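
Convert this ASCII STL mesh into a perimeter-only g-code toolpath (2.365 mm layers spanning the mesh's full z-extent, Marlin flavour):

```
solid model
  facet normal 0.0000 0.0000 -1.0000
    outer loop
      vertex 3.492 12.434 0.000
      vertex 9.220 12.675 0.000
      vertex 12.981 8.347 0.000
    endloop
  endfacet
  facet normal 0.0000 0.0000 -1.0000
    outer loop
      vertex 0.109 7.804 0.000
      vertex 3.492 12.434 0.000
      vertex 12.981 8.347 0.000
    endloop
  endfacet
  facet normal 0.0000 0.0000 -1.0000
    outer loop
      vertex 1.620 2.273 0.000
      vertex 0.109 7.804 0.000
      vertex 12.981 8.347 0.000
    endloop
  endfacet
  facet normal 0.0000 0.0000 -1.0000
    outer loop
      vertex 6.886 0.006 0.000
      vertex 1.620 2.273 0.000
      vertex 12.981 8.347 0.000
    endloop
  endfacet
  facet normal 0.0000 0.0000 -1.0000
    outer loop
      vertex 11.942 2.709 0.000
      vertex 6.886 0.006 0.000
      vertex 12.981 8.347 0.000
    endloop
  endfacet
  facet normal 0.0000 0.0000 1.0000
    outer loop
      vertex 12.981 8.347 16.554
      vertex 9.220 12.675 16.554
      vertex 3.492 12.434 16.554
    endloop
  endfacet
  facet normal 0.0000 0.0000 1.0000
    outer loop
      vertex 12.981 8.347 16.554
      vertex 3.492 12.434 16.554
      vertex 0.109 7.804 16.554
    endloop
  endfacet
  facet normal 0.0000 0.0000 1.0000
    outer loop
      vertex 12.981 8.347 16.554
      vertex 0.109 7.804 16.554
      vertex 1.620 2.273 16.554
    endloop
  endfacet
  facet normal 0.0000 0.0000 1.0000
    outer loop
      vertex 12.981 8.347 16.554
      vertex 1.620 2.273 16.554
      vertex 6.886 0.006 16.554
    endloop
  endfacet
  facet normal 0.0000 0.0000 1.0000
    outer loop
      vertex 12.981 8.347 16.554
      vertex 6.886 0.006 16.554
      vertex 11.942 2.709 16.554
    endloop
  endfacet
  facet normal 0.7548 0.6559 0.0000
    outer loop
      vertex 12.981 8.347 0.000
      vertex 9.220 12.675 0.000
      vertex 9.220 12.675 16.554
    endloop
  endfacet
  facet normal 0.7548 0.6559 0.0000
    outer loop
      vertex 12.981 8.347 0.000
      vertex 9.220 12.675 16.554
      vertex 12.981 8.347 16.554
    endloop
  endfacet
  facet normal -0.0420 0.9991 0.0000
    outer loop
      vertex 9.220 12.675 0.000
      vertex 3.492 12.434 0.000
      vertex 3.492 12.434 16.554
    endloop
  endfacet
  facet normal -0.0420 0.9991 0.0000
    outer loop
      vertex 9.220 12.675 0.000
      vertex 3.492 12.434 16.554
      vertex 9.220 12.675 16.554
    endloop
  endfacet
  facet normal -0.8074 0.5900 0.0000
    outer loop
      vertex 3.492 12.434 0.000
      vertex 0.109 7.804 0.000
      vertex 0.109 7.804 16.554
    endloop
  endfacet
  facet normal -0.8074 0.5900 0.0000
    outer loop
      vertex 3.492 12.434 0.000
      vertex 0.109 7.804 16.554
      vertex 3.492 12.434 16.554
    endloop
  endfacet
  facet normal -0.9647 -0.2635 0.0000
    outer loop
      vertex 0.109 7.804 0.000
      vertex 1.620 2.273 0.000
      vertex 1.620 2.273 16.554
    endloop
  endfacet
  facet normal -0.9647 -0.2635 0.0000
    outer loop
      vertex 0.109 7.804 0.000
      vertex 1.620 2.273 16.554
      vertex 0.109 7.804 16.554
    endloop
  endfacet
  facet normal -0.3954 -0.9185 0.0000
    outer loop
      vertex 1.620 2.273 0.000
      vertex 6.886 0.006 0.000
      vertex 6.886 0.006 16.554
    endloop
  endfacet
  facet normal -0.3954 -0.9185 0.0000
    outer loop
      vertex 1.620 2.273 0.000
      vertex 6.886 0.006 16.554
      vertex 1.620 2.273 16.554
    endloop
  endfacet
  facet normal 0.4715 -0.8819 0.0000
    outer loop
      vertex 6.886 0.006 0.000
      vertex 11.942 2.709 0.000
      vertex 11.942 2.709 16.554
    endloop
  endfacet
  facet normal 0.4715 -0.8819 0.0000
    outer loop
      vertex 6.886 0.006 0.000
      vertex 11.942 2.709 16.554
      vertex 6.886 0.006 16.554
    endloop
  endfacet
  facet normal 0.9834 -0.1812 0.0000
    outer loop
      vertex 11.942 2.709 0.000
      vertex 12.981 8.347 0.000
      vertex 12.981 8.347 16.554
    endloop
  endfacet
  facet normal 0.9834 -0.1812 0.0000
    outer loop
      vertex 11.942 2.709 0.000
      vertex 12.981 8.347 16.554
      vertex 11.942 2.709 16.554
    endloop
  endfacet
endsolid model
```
; perimeter-only toolpath
G21 ; units = mm
G90 ; absolute positioning
G28 ; home
; layer 1
G0 Z2.365
G0 X12.981 Y8.347
G1 X9.220 Y12.675
G1 X3.492 Y12.434
G1 X0.109 Y7.804
G1 X1.620 Y2.273
G1 X6.886 Y0.006
G1 X11.942 Y2.709
G1 X12.981 Y8.347
; layer 2
G0 Z4.730
G0 X12.981 Y8.347
G1 X9.220 Y12.675
G1 X3.492 Y12.434
G1 X0.109 Y7.804
G1 X1.620 Y2.273
G1 X6.886 Y0.006
G1 X11.942 Y2.709
G1 X12.981 Y8.347
; layer 3
G0 Z7.095
G0 X12.981 Y8.347
G1 X9.220 Y12.675
G1 X3.492 Y12.434
G1 X0.109 Y7.804
G1 X1.620 Y2.273
G1 X6.886 Y0.006
G1 X11.942 Y2.709
G1 X12.981 Y8.347
; layer 4
G0 Z9.459
G0 X12.981 Y8.347
G1 X9.220 Y12.675
G1 X3.492 Y12.434
G1 X0.109 Y7.804
G1 X1.620 Y2.273
G1 X6.886 Y0.006
G1 X11.942 Y2.709
G1 X12.981 Y8.347
; layer 5
G0 Z11.824
G0 X12.981 Y8.347
G1 X9.220 Y12.675
G1 X3.492 Y12.434
G1 X0.109 Y7.804
G1 X1.620 Y2.273
G1 X6.886 Y0.006
G1 X11.942 Y2.709
G1 X12.981 Y8.347
; layer 6
G0 Z14.189
G0 X12.981 Y8.347
G1 X9.220 Y12.675
G1 X3.492 Y12.434
G1 X0.109 Y7.804
G1 X1.620 Y2.273
G1 X6.886 Y0.006
G1 X11.942 Y2.709
G1 X12.981 Y8.347
; layer 7
G0 Z16.554
G0 X12.981 Y8.347
G1 X9.220 Y12.675
G1 X3.492 Y12.434
G1 X0.109 Y7.804
G1 X1.620 Y2.273
G1 X6.886 Y0.006
G1 X11.942 Y2.709
G1 X12.981 Y8.347
M2 ; end

The solid is a regular 7-sided prism (a cylinder approximated with 7 flat sides), circumscribed radius ≈ 6.61 mm, height ≈ 16.6 mm. Slicing at Δz = 2.365 mm — 7 equal slices spanning the solid's height, so layer i sits at z = i·h/7 — gives 7 non-empty perimeters. Each is a 7-segment closed polygon; G0 lifts to the layer z and rapids to the start vertex, then G1 traces the edges.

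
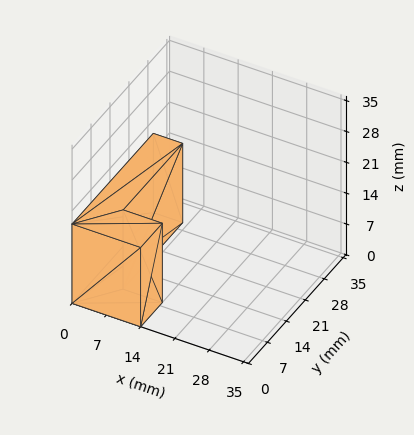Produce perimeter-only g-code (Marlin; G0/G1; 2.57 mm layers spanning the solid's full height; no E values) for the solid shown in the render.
Reading the render: the shape is an L-shaped prism: outer 14 × 30 mm, arm thicknesses ≈ 8 mm (horizontal) and 6 mm (vertical), extruded 18 mm in z (dimensions read to the nearest mm from the axis ticks). For the g-code, the solid's height is divided into equal slices at the stated Δz and each level perimeter traced with G1 moves after a G0 lift.

; perimeter-only toolpath
G21 ; units = mm
G90 ; absolute positioning
G28 ; home
; layer 1
G0 Z2.57
G0 X0.00 Y0.00
G1 X14.00 Y0.00
G1 X14.00 Y8.00
G1 X6.00 Y8.00
G1 X6.00 Y30.00
G1 X0.00 Y30.00
G1 X0.00 Y0.00
; layer 2
G0 Z5.14
G0 X0.00 Y0.00
G1 X14.00 Y0.00
G1 X14.00 Y8.00
G1 X6.00 Y8.00
G1 X6.00 Y30.00
G1 X0.00 Y30.00
G1 X0.00 Y0.00
; layer 3
G0 Z7.71
G0 X0.00 Y0.00
G1 X14.00 Y0.00
G1 X14.00 Y8.00
G1 X6.00 Y8.00
G1 X6.00 Y30.00
G1 X0.00 Y30.00
G1 X0.00 Y0.00
; layer 4
G0 Z10.29
G0 X0.00 Y0.00
G1 X14.00 Y0.00
G1 X14.00 Y8.00
G1 X6.00 Y8.00
G1 X6.00 Y30.00
G1 X0.00 Y30.00
G1 X0.00 Y0.00
; layer 5
G0 Z12.86
G0 X0.00 Y0.00
G1 X14.00 Y0.00
G1 X14.00 Y8.00
G1 X6.00 Y8.00
G1 X6.00 Y30.00
G1 X0.00 Y30.00
G1 X0.00 Y0.00
; layer 6
G0 Z15.43
G0 X0.00 Y0.00
G1 X14.00 Y0.00
G1 X14.00 Y8.00
G1 X6.00 Y8.00
G1 X6.00 Y30.00
G1 X0.00 Y30.00
G1 X0.00 Y0.00
; layer 7
G0 Z18.00
G0 X0.00 Y0.00
G1 X14.00 Y0.00
G1 X14.00 Y8.00
G1 X6.00 Y8.00
G1 X6.00 Y30.00
G1 X0.00 Y30.00
G1 X0.00 Y0.00
M2 ; end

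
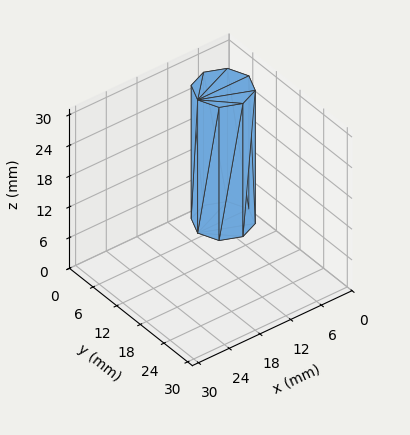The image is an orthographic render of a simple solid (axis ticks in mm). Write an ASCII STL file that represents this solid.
Reading the render: the shape is a regular 8-sided prism (a cylinder approximated with 8 flat sides), circumscribed radius ≈ 5 mm, height ≈ 26 mm (dimensions read to the nearest mm from the axis ticks). For the STL, each face is triangulated and given an outward normal.

solid part
  facet normal 0.0000 0.0000 -1.0000
    outer loop
      vertex 5.000 10.000 0.000
      vertex 8.536 8.536 0.000
      vertex 10.000 5.000 0.000
    endloop
  endfacet
  facet normal 0.0000 0.0000 -1.0000
    outer loop
      vertex 1.464 8.536 0.000
      vertex 5.000 10.000 0.000
      vertex 10.000 5.000 0.000
    endloop
  endfacet
  facet normal 0.0000 0.0000 -1.0000
    outer loop
      vertex 0.000 5.000 0.000
      vertex 1.464 8.536 0.000
      vertex 10.000 5.000 0.000
    endloop
  endfacet
  facet normal 0.0000 0.0000 -1.0000
    outer loop
      vertex 1.464 1.464 0.000
      vertex 0.000 5.000 0.000
      vertex 10.000 5.000 0.000
    endloop
  endfacet
  facet normal 0.0000 0.0000 -1.0000
    outer loop
      vertex 5.000 0.000 0.000
      vertex 1.464 1.464 0.000
      vertex 10.000 5.000 0.000
    endloop
  endfacet
  facet normal 0.0000 0.0000 -1.0000
    outer loop
      vertex 8.536 1.464 0.000
      vertex 5.000 0.000 0.000
      vertex 10.000 5.000 0.000
    endloop
  endfacet
  facet normal 0.0000 0.0000 1.0000
    outer loop
      vertex 10.000 5.000 26.000
      vertex 8.536 8.536 26.000
      vertex 5.000 10.000 26.000
    endloop
  endfacet
  facet normal 0.0000 0.0000 1.0000
    outer loop
      vertex 10.000 5.000 26.000
      vertex 5.000 10.000 26.000
      vertex 1.464 8.536 26.000
    endloop
  endfacet
  facet normal 0.0000 0.0000 1.0000
    outer loop
      vertex 10.000 5.000 26.000
      vertex 1.464 8.536 26.000
      vertex 0.000 5.000 26.000
    endloop
  endfacet
  facet normal 0.0000 0.0000 1.0000
    outer loop
      vertex 10.000 5.000 26.000
      vertex 0.000 5.000 26.000
      vertex 1.464 1.464 26.000
    endloop
  endfacet
  facet normal 0.0000 0.0000 1.0000
    outer loop
      vertex 10.000 5.000 26.000
      vertex 1.464 1.464 26.000
      vertex 5.000 0.000 26.000
    endloop
  endfacet
  facet normal 0.0000 0.0000 1.0000
    outer loop
      vertex 10.000 5.000 26.000
      vertex 5.000 0.000 26.000
      vertex 8.536 1.464 26.000
    endloop
  endfacet
  facet normal 0.9239 0.3825 0.0000
    outer loop
      vertex 10.000 5.000 0.000
      vertex 8.536 8.536 0.000
      vertex 8.536 8.536 26.000
    endloop
  endfacet
  facet normal 0.9239 0.3825 0.0000
    outer loop
      vertex 10.000 5.000 0.000
      vertex 8.536 8.536 26.000
      vertex 10.000 5.000 26.000
    endloop
  endfacet
  facet normal 0.3825 0.9239 0.0000
    outer loop
      vertex 8.536 8.536 0.000
      vertex 5.000 10.000 0.000
      vertex 5.000 10.000 26.000
    endloop
  endfacet
  facet normal 0.3825 0.9239 0.0000
    outer loop
      vertex 8.536 8.536 0.000
      vertex 5.000 10.000 26.000
      vertex 8.536 8.536 26.000
    endloop
  endfacet
  facet normal -0.3825 0.9239 0.0000
    outer loop
      vertex 5.000 10.000 0.000
      vertex 1.464 8.536 0.000
      vertex 1.464 8.536 26.000
    endloop
  endfacet
  facet normal -0.3825 0.9239 0.0000
    outer loop
      vertex 5.000 10.000 0.000
      vertex 1.464 8.536 26.000
      vertex 5.000 10.000 26.000
    endloop
  endfacet
  facet normal -0.9239 0.3825 0.0000
    outer loop
      vertex 1.464 8.536 0.000
      vertex 0.000 5.000 0.000
      vertex 0.000 5.000 26.000
    endloop
  endfacet
  facet normal -0.9239 0.3825 0.0000
    outer loop
      vertex 1.464 8.536 0.000
      vertex 0.000 5.000 26.000
      vertex 1.464 8.536 26.000
    endloop
  endfacet
  facet normal -0.9239 -0.3825 0.0000
    outer loop
      vertex 0.000 5.000 0.000
      vertex 1.464 1.464 0.000
      vertex 1.464 1.464 26.000
    endloop
  endfacet
  facet normal -0.9239 -0.3825 0.0000
    outer loop
      vertex 0.000 5.000 0.000
      vertex 1.464 1.464 26.000
      vertex 0.000 5.000 26.000
    endloop
  endfacet
  facet normal -0.3825 -0.9239 0.0000
    outer loop
      vertex 1.464 1.464 0.000
      vertex 5.000 0.000 0.000
      vertex 5.000 0.000 26.000
    endloop
  endfacet
  facet normal -0.3825 -0.9239 0.0000
    outer loop
      vertex 1.464 1.464 0.000
      vertex 5.000 0.000 26.000
      vertex 1.464 1.464 26.000
    endloop
  endfacet
  facet normal 0.3825 -0.9239 0.0000
    outer loop
      vertex 5.000 0.000 0.000
      vertex 8.536 1.464 0.000
      vertex 8.536 1.464 26.000
    endloop
  endfacet
  facet normal 0.3825 -0.9239 0.0000
    outer loop
      vertex 5.000 0.000 0.000
      vertex 8.536 1.464 26.000
      vertex 5.000 0.000 26.000
    endloop
  endfacet
  facet normal 0.9239 -0.3825 0.0000
    outer loop
      vertex 8.536 1.464 0.000
      vertex 10.000 5.000 0.000
      vertex 10.000 5.000 26.000
    endloop
  endfacet
  facet normal 0.9239 -0.3825 0.0000
    outer loop
      vertex 8.536 1.464 0.000
      vertex 10.000 5.000 26.000
      vertex 8.536 1.464 26.000
    endloop
  endfacet
endsolid part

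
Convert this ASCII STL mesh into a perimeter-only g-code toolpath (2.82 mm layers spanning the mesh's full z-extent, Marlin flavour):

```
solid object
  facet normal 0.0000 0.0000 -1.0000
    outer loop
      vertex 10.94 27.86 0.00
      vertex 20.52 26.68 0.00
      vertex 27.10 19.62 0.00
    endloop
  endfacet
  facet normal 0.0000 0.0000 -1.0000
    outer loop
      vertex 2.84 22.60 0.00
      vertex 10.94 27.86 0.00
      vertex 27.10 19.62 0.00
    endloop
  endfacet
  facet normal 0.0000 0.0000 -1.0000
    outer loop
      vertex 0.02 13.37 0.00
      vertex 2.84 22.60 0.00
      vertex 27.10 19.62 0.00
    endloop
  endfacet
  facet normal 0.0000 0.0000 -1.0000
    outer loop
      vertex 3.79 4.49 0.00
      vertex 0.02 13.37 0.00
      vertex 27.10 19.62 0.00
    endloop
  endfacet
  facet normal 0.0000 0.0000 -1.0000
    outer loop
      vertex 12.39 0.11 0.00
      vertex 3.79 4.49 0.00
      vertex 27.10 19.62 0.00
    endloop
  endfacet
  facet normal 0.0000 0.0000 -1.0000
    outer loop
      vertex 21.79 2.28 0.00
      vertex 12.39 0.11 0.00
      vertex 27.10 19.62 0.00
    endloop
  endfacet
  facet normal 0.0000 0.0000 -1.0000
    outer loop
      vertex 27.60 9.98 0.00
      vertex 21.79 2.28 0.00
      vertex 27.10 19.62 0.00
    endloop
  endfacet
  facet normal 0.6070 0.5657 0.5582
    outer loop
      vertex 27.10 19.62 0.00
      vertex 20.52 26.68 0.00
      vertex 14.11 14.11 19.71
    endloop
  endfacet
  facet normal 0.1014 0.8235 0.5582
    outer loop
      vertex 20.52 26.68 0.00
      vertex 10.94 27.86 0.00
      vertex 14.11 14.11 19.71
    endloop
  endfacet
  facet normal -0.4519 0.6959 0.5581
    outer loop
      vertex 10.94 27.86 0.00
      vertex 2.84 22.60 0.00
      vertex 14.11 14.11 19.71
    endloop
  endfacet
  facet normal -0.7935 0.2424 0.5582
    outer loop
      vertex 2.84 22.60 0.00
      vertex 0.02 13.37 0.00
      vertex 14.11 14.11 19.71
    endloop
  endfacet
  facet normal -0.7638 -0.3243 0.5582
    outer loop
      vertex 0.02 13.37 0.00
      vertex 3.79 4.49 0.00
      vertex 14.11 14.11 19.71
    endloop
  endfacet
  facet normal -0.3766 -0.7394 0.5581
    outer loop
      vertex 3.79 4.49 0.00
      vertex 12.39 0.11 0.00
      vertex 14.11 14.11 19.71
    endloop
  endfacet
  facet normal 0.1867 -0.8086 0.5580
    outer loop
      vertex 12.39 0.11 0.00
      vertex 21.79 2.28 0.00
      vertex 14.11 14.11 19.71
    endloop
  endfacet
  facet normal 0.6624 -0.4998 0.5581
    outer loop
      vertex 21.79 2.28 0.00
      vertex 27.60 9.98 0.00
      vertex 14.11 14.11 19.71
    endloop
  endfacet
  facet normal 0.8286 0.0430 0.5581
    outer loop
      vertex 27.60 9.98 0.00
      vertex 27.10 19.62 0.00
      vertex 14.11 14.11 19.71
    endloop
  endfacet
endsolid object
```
; perimeter-only toolpath
G21 ; units = mm
G90 ; absolute positioning
G28 ; home
; layer 1
G0 Z2.82
G0 X25.24 Y18.83
G1 X19.60 Y24.88
G1 X11.39 Y25.90
G1 X4.45 Y21.39
G1 X2.03 Y13.48
G1 X5.26 Y5.86
G1 X12.64 Y2.11
G1 X20.69 Y3.97
G1 X25.67 Y10.57
G1 X25.24 Y18.83
; layer 2
G0 Z5.63
G0 X23.39 Y18.05
G1 X18.69 Y23.09
G1 X11.85 Y23.93
G1 X6.06 Y20.17
G1 X4.05 Y13.58
G1 X6.74 Y7.24
G1 X12.88 Y4.11
G1 X19.60 Y5.66
G1 X23.75 Y11.16
G1 X23.39 Y18.05
; layer 3
G0 Z8.45
G0 X21.53 Y17.26
G1 X17.77 Y21.29
G1 X12.30 Y21.97
G1 X7.67 Y18.96
G1 X6.06 Y13.69
G1 X8.21 Y8.61
G1 X13.13 Y6.11
G1 X18.50 Y7.35
G1 X21.82 Y11.75
G1 X21.53 Y17.26
; layer 4
G0 Z11.26
G0 X19.68 Y16.47
G1 X16.86 Y19.50
G1 X12.75 Y20.00
G1 X9.28 Y17.75
G1 X8.07 Y13.79
G1 X9.69 Y9.99
G1 X13.37 Y8.11
G1 X17.40 Y9.04
G1 X19.89 Y12.34
G1 X19.68 Y16.47
; layer 5
G0 Z14.08
G0 X17.82 Y15.68
G1 X15.94 Y17.70
G1 X13.20 Y18.04
G1 X10.89 Y16.54
G1 X10.08 Y13.90
G1 X11.16 Y11.36
G1 X13.62 Y10.11
G1 X16.30 Y10.73
G1 X17.96 Y12.93
G1 X17.82 Y15.68
; layer 6
G0 Z16.89
G0 X15.97 Y14.90
G1 X15.03 Y15.91
G1 X13.66 Y16.07
G1 X12.50 Y15.32
G1 X12.10 Y14.00
G1 X12.64 Y12.74
G1 X13.86 Y12.11
G1 X15.21 Y12.42
G1 X16.04 Y13.52
G1 X15.97 Y14.90
M2 ; end

The solid is a regular 9-sided pyramid, base circumscribed radius ≈ 14.1 mm, apex at z ≈ 19.7 mm. Slicing at Δz = 2.82 mm — 7 equal slices spanning the solid's height, so layer i sits at z = i·h/7 — gives 6 non-empty perimeters. Each is a 9-segment closed polygon; G0 lifts to the layer z and rapids to the start vertex, then G1 traces the edges. The cross-section shrinks linearly with z (the slice at the apex is degenerate and omitted).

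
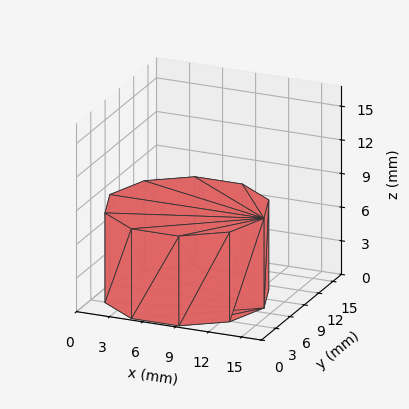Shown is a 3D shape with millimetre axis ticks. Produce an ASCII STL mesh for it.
Reading the render: the shape is a regular 10-sided prism (a cylinder approximated with 10 flat sides), circumscribed radius ≈ 7 mm, height ≈ 8 mm (dimensions read to the nearest mm from the axis ticks). For the STL, each face is triangulated and given an outward normal.

solid part
  facet normal 0.0000 0.0000 -1.0000
    outer loop
      vertex 9.16 13.66 0.00
      vertex 12.66 11.11 0.00
      vertex 14.00 7.00 0.00
    endloop
  endfacet
  facet normal 0.0000 0.0000 -1.0000
    outer loop
      vertex 4.84 13.66 0.00
      vertex 9.16 13.66 0.00
      vertex 14.00 7.00 0.00
    endloop
  endfacet
  facet normal 0.0000 0.0000 -1.0000
    outer loop
      vertex 1.34 11.11 0.00
      vertex 4.84 13.66 0.00
      vertex 14.00 7.00 0.00
    endloop
  endfacet
  facet normal 0.0000 0.0000 -1.0000
    outer loop
      vertex 0.00 7.00 0.00
      vertex 1.34 11.11 0.00
      vertex 14.00 7.00 0.00
    endloop
  endfacet
  facet normal 0.0000 0.0000 -1.0000
    outer loop
      vertex 1.34 2.89 0.00
      vertex 0.00 7.00 0.00
      vertex 14.00 7.00 0.00
    endloop
  endfacet
  facet normal 0.0000 0.0000 -1.0000
    outer loop
      vertex 4.84 0.34 0.00
      vertex 1.34 2.89 0.00
      vertex 14.00 7.00 0.00
    endloop
  endfacet
  facet normal 0.0000 0.0000 -1.0000
    outer loop
      vertex 9.16 0.34 0.00
      vertex 4.84 0.34 0.00
      vertex 14.00 7.00 0.00
    endloop
  endfacet
  facet normal 0.0000 0.0000 -1.0000
    outer loop
      vertex 12.66 2.89 0.00
      vertex 9.16 0.34 0.00
      vertex 14.00 7.00 0.00
    endloop
  endfacet
  facet normal 0.0000 0.0000 1.0000
    outer loop
      vertex 14.00 7.00 8.00
      vertex 12.66 11.11 8.00
      vertex 9.16 13.66 8.00
    endloop
  endfacet
  facet normal 0.0000 0.0000 1.0000
    outer loop
      vertex 14.00 7.00 8.00
      vertex 9.16 13.66 8.00
      vertex 4.84 13.66 8.00
    endloop
  endfacet
  facet normal 0.0000 0.0000 1.0000
    outer loop
      vertex 14.00 7.00 8.00
      vertex 4.84 13.66 8.00
      vertex 1.34 11.11 8.00
    endloop
  endfacet
  facet normal 0.0000 0.0000 1.0000
    outer loop
      vertex 14.00 7.00 8.00
      vertex 1.34 11.11 8.00
      vertex 0.00 7.00 8.00
    endloop
  endfacet
  facet normal 0.0000 0.0000 1.0000
    outer loop
      vertex 14.00 7.00 8.00
      vertex 0.00 7.00 8.00
      vertex 1.34 2.89 8.00
    endloop
  endfacet
  facet normal 0.0000 0.0000 1.0000
    outer loop
      vertex 14.00 7.00 8.00
      vertex 1.34 2.89 8.00
      vertex 4.84 0.34 8.00
    endloop
  endfacet
  facet normal 0.0000 0.0000 1.0000
    outer loop
      vertex 14.00 7.00 8.00
      vertex 4.84 0.34 8.00
      vertex 9.16 0.34 8.00
    endloop
  endfacet
  facet normal 0.0000 0.0000 1.0000
    outer loop
      vertex 14.00 7.00 8.00
      vertex 9.16 0.34 8.00
      vertex 12.66 2.89 8.00
    endloop
  endfacet
  facet normal 0.9507 0.3100 0.0000
    outer loop
      vertex 14.00 7.00 0.00
      vertex 12.66 11.11 0.00
      vertex 12.66 11.11 8.00
    endloop
  endfacet
  facet normal 0.9507 0.3100 0.0000
    outer loop
      vertex 14.00 7.00 0.00
      vertex 12.66 11.11 8.00
      vertex 14.00 7.00 8.00
    endloop
  endfacet
  facet normal 0.5889 0.8082 0.0000
    outer loop
      vertex 12.66 11.11 0.00
      vertex 9.16 13.66 0.00
      vertex 9.16 13.66 8.00
    endloop
  endfacet
  facet normal 0.5889 0.8082 0.0000
    outer loop
      vertex 12.66 11.11 0.00
      vertex 9.16 13.66 8.00
      vertex 12.66 11.11 8.00
    endloop
  endfacet
  facet normal 0.0000 1.0000 0.0000
    outer loop
      vertex 9.16 13.66 0.00
      vertex 4.84 13.66 0.00
      vertex 4.84 13.66 8.00
    endloop
  endfacet
  facet normal 0.0000 1.0000 0.0000
    outer loop
      vertex 9.16 13.66 0.00
      vertex 4.84 13.66 8.00
      vertex 9.16 13.66 8.00
    endloop
  endfacet
  facet normal -0.5889 0.8082 0.0000
    outer loop
      vertex 4.84 13.66 0.00
      vertex 1.34 11.11 0.00
      vertex 1.34 11.11 8.00
    endloop
  endfacet
  facet normal -0.5889 0.8082 0.0000
    outer loop
      vertex 4.84 13.66 0.00
      vertex 1.34 11.11 8.00
      vertex 4.84 13.66 8.00
    endloop
  endfacet
  facet normal -0.9507 0.3100 0.0000
    outer loop
      vertex 1.34 11.11 0.00
      vertex 0.00 7.00 0.00
      vertex 0.00 7.00 8.00
    endloop
  endfacet
  facet normal -0.9507 0.3100 0.0000
    outer loop
      vertex 1.34 11.11 0.00
      vertex 0.00 7.00 8.00
      vertex 1.34 11.11 8.00
    endloop
  endfacet
  facet normal -0.9507 -0.3100 0.0000
    outer loop
      vertex 0.00 7.00 0.00
      vertex 1.34 2.89 0.00
      vertex 1.34 2.89 8.00
    endloop
  endfacet
  facet normal -0.9507 -0.3100 0.0000
    outer loop
      vertex 0.00 7.00 0.00
      vertex 1.34 2.89 8.00
      vertex 0.00 7.00 8.00
    endloop
  endfacet
  facet normal -0.5889 -0.8082 0.0000
    outer loop
      vertex 1.34 2.89 0.00
      vertex 4.84 0.34 0.00
      vertex 4.84 0.34 8.00
    endloop
  endfacet
  facet normal -0.5889 -0.8082 0.0000
    outer loop
      vertex 1.34 2.89 0.00
      vertex 4.84 0.34 8.00
      vertex 1.34 2.89 8.00
    endloop
  endfacet
  facet normal 0.0000 -1.0000 0.0000
    outer loop
      vertex 4.84 0.34 0.00
      vertex 9.16 0.34 0.00
      vertex 9.16 0.34 8.00
    endloop
  endfacet
  facet normal 0.0000 -1.0000 0.0000
    outer loop
      vertex 4.84 0.34 0.00
      vertex 9.16 0.34 8.00
      vertex 4.84 0.34 8.00
    endloop
  endfacet
  facet normal 0.5889 -0.8082 0.0000
    outer loop
      vertex 9.16 0.34 0.00
      vertex 12.66 2.89 0.00
      vertex 12.66 2.89 8.00
    endloop
  endfacet
  facet normal 0.5889 -0.8082 0.0000
    outer loop
      vertex 9.16 0.34 0.00
      vertex 12.66 2.89 8.00
      vertex 9.16 0.34 8.00
    endloop
  endfacet
  facet normal 0.9507 -0.3100 0.0000
    outer loop
      vertex 12.66 2.89 0.00
      vertex 14.00 7.00 0.00
      vertex 14.00 7.00 8.00
    endloop
  endfacet
  facet normal 0.9507 -0.3100 0.0000
    outer loop
      vertex 12.66 2.89 0.00
      vertex 14.00 7.00 8.00
      vertex 12.66 2.89 8.00
    endloop
  endfacet
endsolid part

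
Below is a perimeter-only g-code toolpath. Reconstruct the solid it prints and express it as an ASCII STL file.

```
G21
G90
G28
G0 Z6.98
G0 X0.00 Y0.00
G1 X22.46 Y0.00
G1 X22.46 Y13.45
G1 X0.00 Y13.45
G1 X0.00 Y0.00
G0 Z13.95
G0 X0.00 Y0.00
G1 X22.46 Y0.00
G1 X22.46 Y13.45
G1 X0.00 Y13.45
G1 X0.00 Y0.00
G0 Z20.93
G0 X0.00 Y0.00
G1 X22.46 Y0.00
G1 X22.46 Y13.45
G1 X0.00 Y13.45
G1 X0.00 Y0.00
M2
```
solid part
  facet normal 0.0000 0.0000 -1.0000
    outer loop
      vertex 22.46 13.45 0.00
      vertex 22.46 0.00 0.00
      vertex 0.00 0.00 0.00
    endloop
  endfacet
  facet normal 0.0000 0.0000 -1.0000
    outer loop
      vertex 0.00 13.45 0.00
      vertex 22.46 13.45 0.00
      vertex 0.00 0.00 0.00
    endloop
  endfacet
  facet normal 0.0000 0.0000 1.0000
    outer loop
      vertex 0.00 0.00 20.93
      vertex 22.46 0.00 20.93
      vertex 22.46 13.45 20.93
    endloop
  endfacet
  facet normal 0.0000 0.0000 1.0000
    outer loop
      vertex 0.00 0.00 20.93
      vertex 22.46 13.45 20.93
      vertex 0.00 13.45 20.93
    endloop
  endfacet
  facet normal 0.0000 -1.0000 0.0000
    outer loop
      vertex 0.00 0.00 0.00
      vertex 22.46 0.00 0.00
      vertex 22.46 0.00 20.93
    endloop
  endfacet
  facet normal 0.0000 -1.0000 0.0000
    outer loop
      vertex 0.00 0.00 0.00
      vertex 22.46 0.00 20.93
      vertex 0.00 0.00 20.93
    endloop
  endfacet
  facet normal 0.0000 1.0000 0.0000
    outer loop
      vertex 22.46 13.45 20.93
      vertex 22.46 13.45 0.00
      vertex 0.00 13.45 0.00
    endloop
  endfacet
  facet normal 0.0000 1.0000 0.0000
    outer loop
      vertex 0.00 13.45 20.93
      vertex 22.46 13.45 20.93
      vertex 0.00 13.45 0.00
    endloop
  endfacet
  facet normal -1.0000 0.0000 0.0000
    outer loop
      vertex 0.00 13.45 20.93
      vertex 0.00 13.45 0.00
      vertex 0.00 0.00 0.00
    endloop
  endfacet
  facet normal -1.0000 0.0000 0.0000
    outer loop
      vertex 0.00 0.00 20.93
      vertex 0.00 13.45 20.93
      vertex 0.00 0.00 0.00
    endloop
  endfacet
  facet normal 1.0000 0.0000 0.0000
    outer loop
      vertex 22.46 0.00 0.00
      vertex 22.46 13.45 0.00
      vertex 22.46 13.45 20.93
    endloop
  endfacet
  facet normal 1.0000 0.0000 0.0000
    outer loop
      vertex 22.46 0.00 0.00
      vertex 22.46 13.45 20.93
      vertex 22.46 0.00 20.93
    endloop
  endfacet
endsolid part

The G0 Z moves step by Δz≈6.98 mm. Every layer's G1 loop is the same polygon, so the solid is a straight extrusion of it from z=0 to z≈20.9. Closing with flat bottom and top caps and triangulating gives 12 facets — a rectangular box, roughly 22.5 × 13.4 mm footprint and 20.9 mm tall.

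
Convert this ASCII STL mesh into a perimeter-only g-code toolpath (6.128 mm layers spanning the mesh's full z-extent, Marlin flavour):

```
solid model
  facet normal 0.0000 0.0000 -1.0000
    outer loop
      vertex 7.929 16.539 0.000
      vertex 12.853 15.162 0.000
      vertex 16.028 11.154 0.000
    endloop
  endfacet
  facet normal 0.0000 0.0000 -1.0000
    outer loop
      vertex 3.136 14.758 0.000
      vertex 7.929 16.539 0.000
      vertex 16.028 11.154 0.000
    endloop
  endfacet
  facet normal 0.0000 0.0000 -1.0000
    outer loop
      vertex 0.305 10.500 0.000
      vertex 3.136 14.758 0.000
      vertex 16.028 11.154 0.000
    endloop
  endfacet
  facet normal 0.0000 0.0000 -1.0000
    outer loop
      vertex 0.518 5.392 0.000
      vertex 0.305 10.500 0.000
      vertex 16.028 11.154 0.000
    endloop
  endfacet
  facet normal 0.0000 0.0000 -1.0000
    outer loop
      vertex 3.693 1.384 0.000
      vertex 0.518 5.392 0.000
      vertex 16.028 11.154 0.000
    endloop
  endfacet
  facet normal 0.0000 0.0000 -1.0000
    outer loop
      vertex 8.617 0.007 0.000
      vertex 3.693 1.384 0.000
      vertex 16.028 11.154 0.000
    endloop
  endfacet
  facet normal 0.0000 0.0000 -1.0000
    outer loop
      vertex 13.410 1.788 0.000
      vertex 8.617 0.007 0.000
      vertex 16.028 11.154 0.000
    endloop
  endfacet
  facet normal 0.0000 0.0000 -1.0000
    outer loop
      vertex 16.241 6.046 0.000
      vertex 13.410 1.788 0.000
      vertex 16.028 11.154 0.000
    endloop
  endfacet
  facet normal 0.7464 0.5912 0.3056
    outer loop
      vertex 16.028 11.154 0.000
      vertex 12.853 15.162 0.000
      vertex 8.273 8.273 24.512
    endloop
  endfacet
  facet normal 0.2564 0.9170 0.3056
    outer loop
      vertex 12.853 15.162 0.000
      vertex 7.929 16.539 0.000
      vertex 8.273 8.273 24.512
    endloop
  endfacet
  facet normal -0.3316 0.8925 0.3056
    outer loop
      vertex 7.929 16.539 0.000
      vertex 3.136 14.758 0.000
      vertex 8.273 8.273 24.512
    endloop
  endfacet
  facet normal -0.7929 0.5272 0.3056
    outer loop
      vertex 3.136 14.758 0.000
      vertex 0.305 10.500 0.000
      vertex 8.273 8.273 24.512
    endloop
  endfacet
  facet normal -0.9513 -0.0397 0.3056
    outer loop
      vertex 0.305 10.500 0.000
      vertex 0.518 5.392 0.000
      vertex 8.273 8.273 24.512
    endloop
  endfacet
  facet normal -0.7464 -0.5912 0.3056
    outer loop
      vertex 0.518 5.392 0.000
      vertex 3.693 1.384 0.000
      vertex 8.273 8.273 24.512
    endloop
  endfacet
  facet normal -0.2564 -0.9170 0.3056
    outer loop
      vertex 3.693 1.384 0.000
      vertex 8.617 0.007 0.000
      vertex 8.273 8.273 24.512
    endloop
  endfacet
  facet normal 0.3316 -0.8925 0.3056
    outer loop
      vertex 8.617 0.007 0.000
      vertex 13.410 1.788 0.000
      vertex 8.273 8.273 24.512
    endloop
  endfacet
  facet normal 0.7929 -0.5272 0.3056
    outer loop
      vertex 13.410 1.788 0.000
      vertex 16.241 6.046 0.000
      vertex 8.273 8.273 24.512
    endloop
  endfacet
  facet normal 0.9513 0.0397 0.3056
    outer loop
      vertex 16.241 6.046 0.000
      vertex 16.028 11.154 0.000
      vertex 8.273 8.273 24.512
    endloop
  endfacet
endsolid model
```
; perimeter-only toolpath
G21 ; units = mm
G90 ; absolute positioning
G28 ; home
; layer 1
G0 Z6.128
G0 X14.089 Y10.434
G1 X11.708 Y13.440
G1 X8.015 Y14.473
G1 X4.420 Y13.137
G1 X2.297 Y9.943
G1 X2.457 Y6.112
G1 X4.838 Y3.106
G1 X8.531 Y2.074
G1 X12.126 Y3.409
G1 X14.249 Y6.603
G1 X14.089 Y10.434
; layer 2
G0 Z12.256
G0 X12.150 Y9.713
G1 X10.563 Y11.718
G1 X8.101 Y12.406
G1 X5.704 Y11.515
G1 X4.289 Y9.386
G1 X4.396 Y6.832
G1 X5.983 Y4.829
G1 X8.445 Y4.140
G1 X10.841 Y5.030
G1 X12.257 Y7.159
G1 X12.150 Y9.713
; layer 3
G0 Z18.384
G0 X10.212 Y8.993
G1 X9.418 Y9.995
G1 X8.187 Y10.340
G1 X6.989 Y9.894
G1 X6.281 Y8.830
G1 X6.334 Y7.553
G1 X7.128 Y6.551
G1 X8.359 Y6.207
G1 X9.557 Y6.652
G1 X10.265 Y7.716
G1 X10.212 Y8.993
M2 ; end

The solid is a regular 10-sided pyramid, base circumscribed radius ≈ 8.27 mm, apex at z ≈ 24.5 mm. Slicing at Δz = 6.128 mm — 4 equal slices spanning the solid's height, so layer i sits at z = i·h/4 — gives 3 non-empty perimeters. Each is a 10-segment closed polygon; G0 lifts to the layer z and rapids to the start vertex, then G1 traces the edges. The cross-section shrinks linearly with z (the slice at the apex is degenerate and omitted).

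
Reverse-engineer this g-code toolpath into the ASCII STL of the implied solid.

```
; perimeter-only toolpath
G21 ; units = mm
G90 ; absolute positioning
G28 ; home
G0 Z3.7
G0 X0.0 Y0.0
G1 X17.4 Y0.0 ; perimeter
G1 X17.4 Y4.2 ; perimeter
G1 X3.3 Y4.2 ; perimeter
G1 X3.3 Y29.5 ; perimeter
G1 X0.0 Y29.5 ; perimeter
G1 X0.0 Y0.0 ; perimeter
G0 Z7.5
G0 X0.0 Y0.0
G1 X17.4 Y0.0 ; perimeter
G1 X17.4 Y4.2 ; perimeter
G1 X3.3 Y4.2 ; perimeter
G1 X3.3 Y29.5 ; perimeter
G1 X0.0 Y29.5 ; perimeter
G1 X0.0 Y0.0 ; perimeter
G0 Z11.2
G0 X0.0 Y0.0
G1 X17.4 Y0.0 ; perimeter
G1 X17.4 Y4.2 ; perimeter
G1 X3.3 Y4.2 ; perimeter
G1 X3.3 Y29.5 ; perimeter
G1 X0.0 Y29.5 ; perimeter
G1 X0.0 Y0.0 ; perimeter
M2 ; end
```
solid part
  facet normal 0.0000 0.0000 -1.0000
    outer loop
      vertex 17.4 4.2 0.0
      vertex 17.4 0.0 0.0
      vertex 0.0 0.0 0.0
    endloop
  endfacet
  facet normal 0.0000 0.0000 -1.0000
    outer loop
      vertex 3.3 4.2 0.0
      vertex 17.4 4.2 0.0
      vertex 0.0 0.0 0.0
    endloop
  endfacet
  facet normal 0.0000 0.0000 -1.0000
    outer loop
      vertex 3.3 29.5 0.0
      vertex 3.3 4.2 0.0
      vertex 0.0 0.0 0.0
    endloop
  endfacet
  facet normal 0.0000 0.0000 -1.0000
    outer loop
      vertex 0.0 29.5 0.0
      vertex 3.3 29.5 0.0
      vertex 0.0 0.0 0.0
    endloop
  endfacet
  facet normal 0.0000 0.0000 1.0000
    outer loop
      vertex 0.0 0.0 11.2
      vertex 17.4 0.0 11.2
      vertex 17.4 4.2 11.2
    endloop
  endfacet
  facet normal 0.0000 0.0000 1.0000
    outer loop
      vertex 0.0 0.0 11.2
      vertex 17.4 4.2 11.2
      vertex 3.3 4.2 11.2
    endloop
  endfacet
  facet normal 0.0000 0.0000 1.0000
    outer loop
      vertex 0.0 0.0 11.2
      vertex 3.3 4.2 11.2
      vertex 3.3 29.5 11.2
    endloop
  endfacet
  facet normal 0.0000 0.0000 1.0000
    outer loop
      vertex 0.0 0.0 11.2
      vertex 3.3 29.5 11.2
      vertex 0.0 29.5 11.2
    endloop
  endfacet
  facet normal 0.0000 -1.0000 0.0000
    outer loop
      vertex 0.0 0.0 0.0
      vertex 17.4 0.0 0.0
      vertex 17.4 0.0 11.2
    endloop
  endfacet
  facet normal 0.0000 -1.0000 0.0000
    outer loop
      vertex 0.0 0.0 0.0
      vertex 17.4 0.0 11.2
      vertex 0.0 0.0 11.2
    endloop
  endfacet
  facet normal 1.0000 0.0000 0.0000
    outer loop
      vertex 17.4 0.0 0.0
      vertex 17.4 4.2 0.0
      vertex 17.4 4.2 11.2
    endloop
  endfacet
  facet normal 1.0000 0.0000 0.0000
    outer loop
      vertex 17.4 0.0 0.0
      vertex 17.4 4.2 11.2
      vertex 17.4 0.0 11.2
    endloop
  endfacet
  facet normal 0.0000 1.0000 0.0000
    outer loop
      vertex 17.4 4.2 0.0
      vertex 3.3 4.2 0.0
      vertex 3.3 4.2 11.2
    endloop
  endfacet
  facet normal 0.0000 1.0000 0.0000
    outer loop
      vertex 17.4 4.2 0.0
      vertex 3.3 4.2 11.2
      vertex 17.4 4.2 11.2
    endloop
  endfacet
  facet normal 1.0000 0.0000 0.0000
    outer loop
      vertex 3.3 4.2 0.0
      vertex 3.3 29.5 0.0
      vertex 3.3 29.5 11.2
    endloop
  endfacet
  facet normal 1.0000 0.0000 0.0000
    outer loop
      vertex 3.3 4.2 0.0
      vertex 3.3 29.5 11.2
      vertex 3.3 4.2 11.2
    endloop
  endfacet
  facet normal 0.0000 1.0000 0.0000
    outer loop
      vertex 3.3 29.5 0.0
      vertex 0.0 29.5 0.0
      vertex 0.0 29.5 11.2
    endloop
  endfacet
  facet normal 0.0000 1.0000 0.0000
    outer loop
      vertex 3.3 29.5 0.0
      vertex 0.0 29.5 11.2
      vertex 3.3 29.5 11.2
    endloop
  endfacet
  facet normal -1.0000 0.0000 0.0000
    outer loop
      vertex 0.0 29.5 0.0
      vertex 0.0 0.0 0.0
      vertex 0.0 0.0 11.2
    endloop
  endfacet
  facet normal -1.0000 0.0000 0.0000
    outer loop
      vertex 0.0 29.5 0.0
      vertex 0.0 0.0 11.2
      vertex 0.0 29.5 11.2
    endloop
  endfacet
endsolid part

The G0 Z moves step by Δz≈3.7 mm. Every layer's G1 loop is the same polygon, so the solid is a straight extrusion of it from z=0 to z≈11.2. Closing with flat bottom and top caps and triangulating gives 20 facets — an L-shaped prism: outer 17.4 × 29.5 mm, arm thicknesses ≈ 4.2 mm (horizontal) and 3.3 mm (vertical), extruded 11.2 mm in z.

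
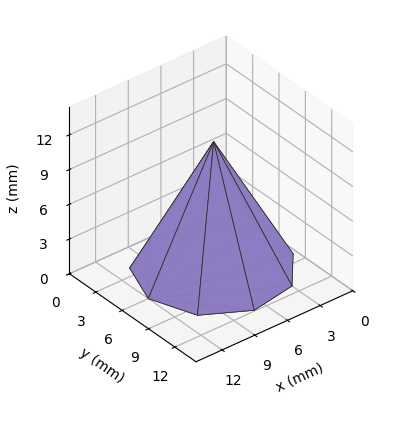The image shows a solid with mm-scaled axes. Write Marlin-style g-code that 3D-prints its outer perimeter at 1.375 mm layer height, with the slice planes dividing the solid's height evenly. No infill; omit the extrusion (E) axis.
Reading the render: the shape is a regular 9-sided pyramid, base circumscribed radius ≈ 6 mm, apex at z ≈ 11 mm (dimensions read to the nearest mm from the axis ticks). For the g-code, the solid's height is divided into equal slices at the stated Δz and each level perimeter traced with G1 moves after a G0 lift.

; perimeter-only toolpath
G21 ; units = mm
G90 ; absolute positioning
G28 ; home
; layer 1
G0 Z1.375
G0 X11.250 Y6.000
G1 X10.021 Y9.375
G1 X6.912 Y11.170
G1 X3.375 Y10.546
G1 X1.067 Y7.795
G1 X1.067 Y4.204
G1 X3.375 Y1.454
G1 X6.912 Y0.830
G1 X10.021 Y2.625
G1 X11.250 Y6.000
; layer 2
G0 Z2.750
G0 X10.500 Y6.000
G1 X9.447 Y8.893
G1 X6.781 Y10.432
G1 X3.750 Y9.897
G1 X1.772 Y7.539
G1 X1.772 Y4.461
G1 X3.750 Y2.103
G1 X6.781 Y1.568
G1 X9.447 Y3.107
G1 X10.500 Y6.000
; layer 3
G0 Z4.125
G0 X9.750 Y6.000
G1 X8.873 Y8.411
G1 X6.651 Y9.693
G1 X4.125 Y9.247
G1 X2.476 Y7.282
G1 X2.476 Y4.717
G1 X4.125 Y2.752
G1 X6.651 Y2.307
G1 X8.873 Y3.589
G1 X9.750 Y6.000
; layer 4
G0 Z5.500
G0 X9.000 Y6.000
G1 X8.298 Y7.928
G1 X6.521 Y8.954
G1 X4.500 Y8.598
G1 X3.181 Y7.026
G1 X3.181 Y4.974
G1 X4.500 Y3.402
G1 X6.521 Y3.046
G1 X8.298 Y4.072
G1 X9.000 Y6.000
; layer 5
G0 Z6.875
G0 X8.250 Y6.000
G1 X7.723 Y7.446
G1 X6.391 Y8.216
G1 X4.875 Y7.949
G1 X3.886 Y6.769
G1 X3.886 Y5.231
G1 X4.875 Y4.051
G1 X6.391 Y3.784
G1 X7.723 Y4.554
G1 X8.250 Y6.000
; layer 6
G0 Z8.250
G0 X7.500 Y6.000
G1 X7.149 Y6.964
G1 X6.261 Y7.477
G1 X5.250 Y7.299
G1 X4.590 Y6.513
G1 X4.590 Y5.487
G1 X5.250 Y4.701
G1 X6.261 Y4.523
G1 X7.149 Y5.036
G1 X7.500 Y6.000
; layer 7
G0 Z9.625
G0 X6.750 Y6.000
G1 X6.575 Y6.482
G1 X6.130 Y6.739
G1 X5.625 Y6.649
G1 X5.295 Y6.256
G1 X5.295 Y5.744
G1 X5.625 Y5.351
G1 X6.130 Y5.261
G1 X6.575 Y5.518
G1 X6.750 Y6.000
M2 ; end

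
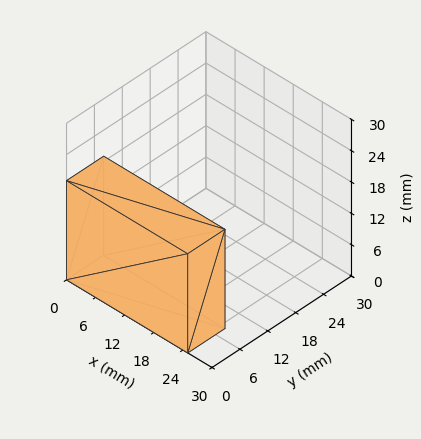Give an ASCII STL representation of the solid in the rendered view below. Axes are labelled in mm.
Reading the render: the shape is a rectangular box, roughly 25 × 8 mm footprint and 19 mm tall (dimensions read to the nearest mm from the axis ticks). For the STL, each face is triangulated and given an outward normal.

solid part
  facet normal 0.0000 0.0000 -1.0000
    outer loop
      vertex 25.000 8.000 0.000
      vertex 25.000 0.000 0.000
      vertex 0.000 0.000 0.000
    endloop
  endfacet
  facet normal 0.0000 0.0000 -1.0000
    outer loop
      vertex 0.000 8.000 0.000
      vertex 25.000 8.000 0.000
      vertex 0.000 0.000 0.000
    endloop
  endfacet
  facet normal 0.0000 0.0000 1.0000
    outer loop
      vertex 0.000 0.000 19.000
      vertex 25.000 0.000 19.000
      vertex 25.000 8.000 19.000
    endloop
  endfacet
  facet normal 0.0000 0.0000 1.0000
    outer loop
      vertex 0.000 0.000 19.000
      vertex 25.000 8.000 19.000
      vertex 0.000 8.000 19.000
    endloop
  endfacet
  facet normal 0.0000 -1.0000 0.0000
    outer loop
      vertex 0.000 0.000 0.000
      vertex 25.000 0.000 0.000
      vertex 25.000 0.000 19.000
    endloop
  endfacet
  facet normal 0.0000 -1.0000 0.0000
    outer loop
      vertex 0.000 0.000 0.000
      vertex 25.000 0.000 19.000
      vertex 0.000 0.000 19.000
    endloop
  endfacet
  facet normal 0.0000 1.0000 0.0000
    outer loop
      vertex 25.000 8.000 19.000
      vertex 25.000 8.000 0.000
      vertex 0.000 8.000 0.000
    endloop
  endfacet
  facet normal 0.0000 1.0000 0.0000
    outer loop
      vertex 0.000 8.000 19.000
      vertex 25.000 8.000 19.000
      vertex 0.000 8.000 0.000
    endloop
  endfacet
  facet normal -1.0000 0.0000 0.0000
    outer loop
      vertex 0.000 8.000 19.000
      vertex 0.000 8.000 0.000
      vertex 0.000 0.000 0.000
    endloop
  endfacet
  facet normal -1.0000 0.0000 0.0000
    outer loop
      vertex 0.000 0.000 19.000
      vertex 0.000 8.000 19.000
      vertex 0.000 0.000 0.000
    endloop
  endfacet
  facet normal 1.0000 0.0000 0.0000
    outer loop
      vertex 25.000 0.000 0.000
      vertex 25.000 8.000 0.000
      vertex 25.000 8.000 19.000
    endloop
  endfacet
  facet normal 1.0000 0.0000 0.0000
    outer loop
      vertex 25.000 0.000 0.000
      vertex 25.000 8.000 19.000
      vertex 25.000 0.000 19.000
    endloop
  endfacet
endsolid part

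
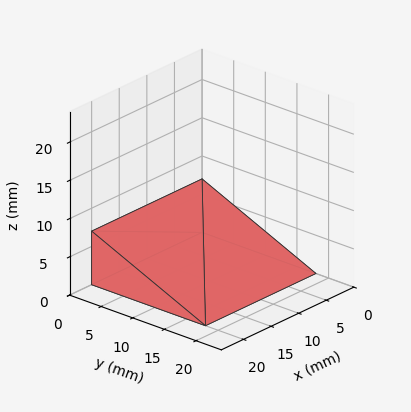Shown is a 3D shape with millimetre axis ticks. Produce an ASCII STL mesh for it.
Reading the render: the shape is a wedge (ramp): 20 × 18 mm base, rising to 7 mm along the y=0 edge and sloping linearly to z=0 at y=18 (dimensions read to the nearest mm from the axis ticks). For the STL, each face is triangulated and given an outward normal.

solid part
  facet normal 0.0000 0.0000 -1.0000
    outer loop
      vertex 20.0 18.0 0.0
      vertex 20.0 0.0 0.0
      vertex 0.0 0.0 0.0
    endloop
  endfacet
  facet normal 0.0000 0.0000 -1.0000
    outer loop
      vertex 0.0 18.0 0.0
      vertex 20.0 18.0 0.0
      vertex 0.0 0.0 0.0
    endloop
  endfacet
  facet normal 0.0000 -1.0000 0.0000
    outer loop
      vertex 0.0 0.0 0.0
      vertex 20.0 0.0 0.0
      vertex 20.0 0.0 7.0
    endloop
  endfacet
  facet normal 0.0000 -1.0000 0.0000
    outer loop
      vertex 0.0 0.0 0.0
      vertex 20.0 0.0 7.0
      vertex 0.0 0.0 7.0
    endloop
  endfacet
  facet normal 0.0000 0.3624 0.9320
    outer loop
      vertex 0.0 0.0 7.0
      vertex 20.0 0.0 7.0
      vertex 20.0 18.0 0.0
    endloop
  endfacet
  facet normal 0.0000 0.3624 0.9320
    outer loop
      vertex 0.0 0.0 7.0
      vertex 20.0 18.0 0.0
      vertex 0.0 18.0 0.0
    endloop
  endfacet
  facet normal -1.0000 0.0000 0.0000
    outer loop
      vertex 0.0 0.0 7.0
      vertex 0.0 18.0 0.0
      vertex 0.0 0.0 0.0
    endloop
  endfacet
  facet normal 1.0000 0.0000 0.0000
    outer loop
      vertex 20.0 0.0 0.0
      vertex 20.0 18.0 0.0
      vertex 20.0 0.0 7.0
    endloop
  endfacet
endsolid part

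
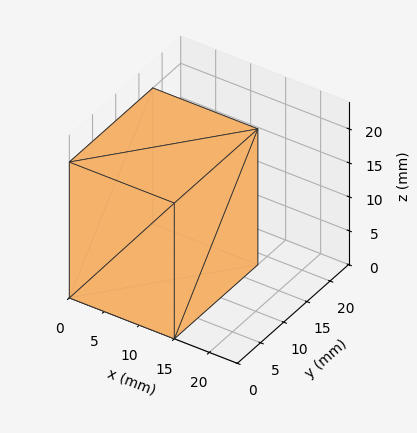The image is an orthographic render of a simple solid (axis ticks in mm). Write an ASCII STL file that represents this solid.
Reading the render: the shape is a rectangular box, roughly 15 × 18 mm footprint and 20 mm tall (dimensions read to the nearest mm from the axis ticks). For the STL, each face is triangulated and given an outward normal.

solid part
  facet normal 0.0000 0.0000 -1.0000
    outer loop
      vertex 15.00 18.00 0.00
      vertex 15.00 0.00 0.00
      vertex 0.00 0.00 0.00
    endloop
  endfacet
  facet normal 0.0000 0.0000 -1.0000
    outer loop
      vertex 0.00 18.00 0.00
      vertex 15.00 18.00 0.00
      vertex 0.00 0.00 0.00
    endloop
  endfacet
  facet normal 0.0000 0.0000 1.0000
    outer loop
      vertex 0.00 0.00 20.00
      vertex 15.00 0.00 20.00
      vertex 15.00 18.00 20.00
    endloop
  endfacet
  facet normal 0.0000 0.0000 1.0000
    outer loop
      vertex 0.00 0.00 20.00
      vertex 15.00 18.00 20.00
      vertex 0.00 18.00 20.00
    endloop
  endfacet
  facet normal 0.0000 -1.0000 0.0000
    outer loop
      vertex 0.00 0.00 0.00
      vertex 15.00 0.00 0.00
      vertex 15.00 0.00 20.00
    endloop
  endfacet
  facet normal 0.0000 -1.0000 0.0000
    outer loop
      vertex 0.00 0.00 0.00
      vertex 15.00 0.00 20.00
      vertex 0.00 0.00 20.00
    endloop
  endfacet
  facet normal 0.0000 1.0000 0.0000
    outer loop
      vertex 15.00 18.00 20.00
      vertex 15.00 18.00 0.00
      vertex 0.00 18.00 0.00
    endloop
  endfacet
  facet normal 0.0000 1.0000 0.0000
    outer loop
      vertex 0.00 18.00 20.00
      vertex 15.00 18.00 20.00
      vertex 0.00 18.00 0.00
    endloop
  endfacet
  facet normal -1.0000 0.0000 0.0000
    outer loop
      vertex 0.00 18.00 20.00
      vertex 0.00 18.00 0.00
      vertex 0.00 0.00 0.00
    endloop
  endfacet
  facet normal -1.0000 0.0000 0.0000
    outer loop
      vertex 0.00 0.00 20.00
      vertex 0.00 18.00 20.00
      vertex 0.00 0.00 0.00
    endloop
  endfacet
  facet normal 1.0000 0.0000 0.0000
    outer loop
      vertex 15.00 0.00 0.00
      vertex 15.00 18.00 0.00
      vertex 15.00 18.00 20.00
    endloop
  endfacet
  facet normal 1.0000 0.0000 0.0000
    outer loop
      vertex 15.00 0.00 0.00
      vertex 15.00 18.00 20.00
      vertex 15.00 0.00 20.00
    endloop
  endfacet
endsolid part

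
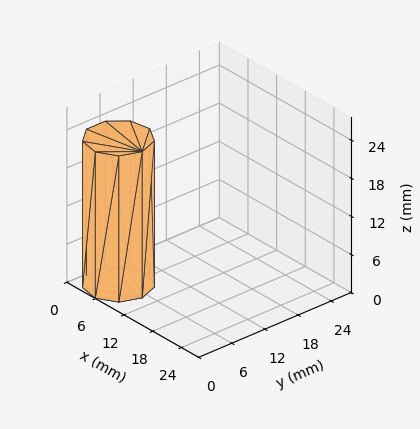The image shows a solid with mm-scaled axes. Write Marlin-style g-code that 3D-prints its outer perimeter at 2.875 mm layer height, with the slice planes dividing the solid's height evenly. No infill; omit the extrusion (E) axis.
Reading the render: the shape is a regular 9-sided prism (a cylinder approximated with 9 flat sides), circumscribed radius ≈ 5 mm, height ≈ 23 mm (dimensions read to the nearest mm from the axis ticks). For the g-code, the solid's height is divided into equal slices at the stated Δz and each level perimeter traced with G1 moves after a G0 lift.

; perimeter-only toolpath
G21 ; units = mm
G90 ; absolute positioning
G28 ; home
; layer 1
G0 Z2.875
G0 X10.000 Y5.000
G1 X8.830 Y8.214
G1 X5.868 Y9.924
G1 X2.500 Y9.330
G1 X0.302 Y6.710
G1 X0.302 Y3.290
G1 X2.500 Y0.670
G1 X5.868 Y0.076
G1 X8.830 Y1.786
G1 X10.000 Y5.000
; layer 2
G0 Z5.750
G0 X10.000 Y5.000
G1 X8.830 Y8.214
G1 X5.868 Y9.924
G1 X2.500 Y9.330
G1 X0.302 Y6.710
G1 X0.302 Y3.290
G1 X2.500 Y0.670
G1 X5.868 Y0.076
G1 X8.830 Y1.786
G1 X10.000 Y5.000
; layer 3
G0 Z8.625
G0 X10.000 Y5.000
G1 X8.830 Y8.214
G1 X5.868 Y9.924
G1 X2.500 Y9.330
G1 X0.302 Y6.710
G1 X0.302 Y3.290
G1 X2.500 Y0.670
G1 X5.868 Y0.076
G1 X8.830 Y1.786
G1 X10.000 Y5.000
; layer 4
G0 Z11.500
G0 X10.000 Y5.000
G1 X8.830 Y8.214
G1 X5.868 Y9.924
G1 X2.500 Y9.330
G1 X0.302 Y6.710
G1 X0.302 Y3.290
G1 X2.500 Y0.670
G1 X5.868 Y0.076
G1 X8.830 Y1.786
G1 X10.000 Y5.000
; layer 5
G0 Z14.375
G0 X10.000 Y5.000
G1 X8.830 Y8.214
G1 X5.868 Y9.924
G1 X2.500 Y9.330
G1 X0.302 Y6.710
G1 X0.302 Y3.290
G1 X2.500 Y0.670
G1 X5.868 Y0.076
G1 X8.830 Y1.786
G1 X10.000 Y5.000
; layer 6
G0 Z17.250
G0 X10.000 Y5.000
G1 X8.830 Y8.214
G1 X5.868 Y9.924
G1 X2.500 Y9.330
G1 X0.302 Y6.710
G1 X0.302 Y3.290
G1 X2.500 Y0.670
G1 X5.868 Y0.076
G1 X8.830 Y1.786
G1 X10.000 Y5.000
; layer 7
G0 Z20.125
G0 X10.000 Y5.000
G1 X8.830 Y8.214
G1 X5.868 Y9.924
G1 X2.500 Y9.330
G1 X0.302 Y6.710
G1 X0.302 Y3.290
G1 X2.500 Y0.670
G1 X5.868 Y0.076
G1 X8.830 Y1.786
G1 X10.000 Y5.000
; layer 8
G0 Z23.000
G0 X10.000 Y5.000
G1 X8.830 Y8.214
G1 X5.868 Y9.924
G1 X2.500 Y9.330
G1 X0.302 Y6.710
G1 X0.302 Y3.290
G1 X2.500 Y0.670
G1 X5.868 Y0.076
G1 X8.830 Y1.786
G1 X10.000 Y5.000
M2 ; end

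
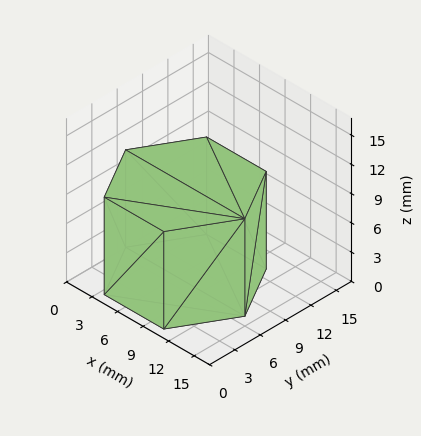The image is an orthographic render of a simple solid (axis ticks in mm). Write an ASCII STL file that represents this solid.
Reading the render: the shape is a regular 6-sided prism (a cylinder approximated with 6 flat sides), circumscribed radius ≈ 7 mm, height ≈ 10 mm (dimensions read to the nearest mm from the axis ticks). For the STL, each face is triangulated and given an outward normal.

solid part
  facet normal 0.0000 0.0000 -1.0000
    outer loop
      vertex 3.50 13.06 0.00
      vertex 10.50 13.06 0.00
      vertex 14.00 7.00 0.00
    endloop
  endfacet
  facet normal 0.0000 0.0000 -1.0000
    outer loop
      vertex 0.00 7.00 0.00
      vertex 3.50 13.06 0.00
      vertex 14.00 7.00 0.00
    endloop
  endfacet
  facet normal 0.0000 0.0000 -1.0000
    outer loop
      vertex 3.50 0.94 0.00
      vertex 0.00 7.00 0.00
      vertex 14.00 7.00 0.00
    endloop
  endfacet
  facet normal 0.0000 0.0000 -1.0000
    outer loop
      vertex 10.50 0.94 0.00
      vertex 3.50 0.94 0.00
      vertex 14.00 7.00 0.00
    endloop
  endfacet
  facet normal 0.0000 0.0000 1.0000
    outer loop
      vertex 14.00 7.00 10.00
      vertex 10.50 13.06 10.00
      vertex 3.50 13.06 10.00
    endloop
  endfacet
  facet normal 0.0000 0.0000 1.0000
    outer loop
      vertex 14.00 7.00 10.00
      vertex 3.50 13.06 10.00
      vertex 0.00 7.00 10.00
    endloop
  endfacet
  facet normal 0.0000 0.0000 1.0000
    outer loop
      vertex 14.00 7.00 10.00
      vertex 0.00 7.00 10.00
      vertex 3.50 0.94 10.00
    endloop
  endfacet
  facet normal 0.0000 0.0000 1.0000
    outer loop
      vertex 14.00 7.00 10.00
      vertex 3.50 0.94 10.00
      vertex 10.50 0.94 10.00
    endloop
  endfacet
  facet normal 0.8659 0.5001 0.0000
    outer loop
      vertex 14.00 7.00 0.00
      vertex 10.50 13.06 0.00
      vertex 10.50 13.06 10.00
    endloop
  endfacet
  facet normal 0.8659 0.5001 0.0000
    outer loop
      vertex 14.00 7.00 0.00
      vertex 10.50 13.06 10.00
      vertex 14.00 7.00 10.00
    endloop
  endfacet
  facet normal 0.0000 1.0000 0.0000
    outer loop
      vertex 10.50 13.06 0.00
      vertex 3.50 13.06 0.00
      vertex 3.50 13.06 10.00
    endloop
  endfacet
  facet normal 0.0000 1.0000 0.0000
    outer loop
      vertex 10.50 13.06 0.00
      vertex 3.50 13.06 10.00
      vertex 10.50 13.06 10.00
    endloop
  endfacet
  facet normal -0.8659 0.5001 0.0000
    outer loop
      vertex 3.50 13.06 0.00
      vertex 0.00 7.00 0.00
      vertex 0.00 7.00 10.00
    endloop
  endfacet
  facet normal -0.8659 0.5001 0.0000
    outer loop
      vertex 3.50 13.06 0.00
      vertex 0.00 7.00 10.00
      vertex 3.50 13.06 10.00
    endloop
  endfacet
  facet normal -0.8659 -0.5001 0.0000
    outer loop
      vertex 0.00 7.00 0.00
      vertex 3.50 0.94 0.00
      vertex 3.50 0.94 10.00
    endloop
  endfacet
  facet normal -0.8659 -0.5001 0.0000
    outer loop
      vertex 0.00 7.00 0.00
      vertex 3.50 0.94 10.00
      vertex 0.00 7.00 10.00
    endloop
  endfacet
  facet normal 0.0000 -1.0000 0.0000
    outer loop
      vertex 3.50 0.94 0.00
      vertex 10.50 0.94 0.00
      vertex 10.50 0.94 10.00
    endloop
  endfacet
  facet normal 0.0000 -1.0000 0.0000
    outer loop
      vertex 3.50 0.94 0.00
      vertex 10.50 0.94 10.00
      vertex 3.50 0.94 10.00
    endloop
  endfacet
  facet normal 0.8659 -0.5001 0.0000
    outer loop
      vertex 10.50 0.94 0.00
      vertex 14.00 7.00 0.00
      vertex 14.00 7.00 10.00
    endloop
  endfacet
  facet normal 0.8659 -0.5001 0.0000
    outer loop
      vertex 10.50 0.94 0.00
      vertex 14.00 7.00 10.00
      vertex 10.50 0.94 10.00
    endloop
  endfacet
endsolid part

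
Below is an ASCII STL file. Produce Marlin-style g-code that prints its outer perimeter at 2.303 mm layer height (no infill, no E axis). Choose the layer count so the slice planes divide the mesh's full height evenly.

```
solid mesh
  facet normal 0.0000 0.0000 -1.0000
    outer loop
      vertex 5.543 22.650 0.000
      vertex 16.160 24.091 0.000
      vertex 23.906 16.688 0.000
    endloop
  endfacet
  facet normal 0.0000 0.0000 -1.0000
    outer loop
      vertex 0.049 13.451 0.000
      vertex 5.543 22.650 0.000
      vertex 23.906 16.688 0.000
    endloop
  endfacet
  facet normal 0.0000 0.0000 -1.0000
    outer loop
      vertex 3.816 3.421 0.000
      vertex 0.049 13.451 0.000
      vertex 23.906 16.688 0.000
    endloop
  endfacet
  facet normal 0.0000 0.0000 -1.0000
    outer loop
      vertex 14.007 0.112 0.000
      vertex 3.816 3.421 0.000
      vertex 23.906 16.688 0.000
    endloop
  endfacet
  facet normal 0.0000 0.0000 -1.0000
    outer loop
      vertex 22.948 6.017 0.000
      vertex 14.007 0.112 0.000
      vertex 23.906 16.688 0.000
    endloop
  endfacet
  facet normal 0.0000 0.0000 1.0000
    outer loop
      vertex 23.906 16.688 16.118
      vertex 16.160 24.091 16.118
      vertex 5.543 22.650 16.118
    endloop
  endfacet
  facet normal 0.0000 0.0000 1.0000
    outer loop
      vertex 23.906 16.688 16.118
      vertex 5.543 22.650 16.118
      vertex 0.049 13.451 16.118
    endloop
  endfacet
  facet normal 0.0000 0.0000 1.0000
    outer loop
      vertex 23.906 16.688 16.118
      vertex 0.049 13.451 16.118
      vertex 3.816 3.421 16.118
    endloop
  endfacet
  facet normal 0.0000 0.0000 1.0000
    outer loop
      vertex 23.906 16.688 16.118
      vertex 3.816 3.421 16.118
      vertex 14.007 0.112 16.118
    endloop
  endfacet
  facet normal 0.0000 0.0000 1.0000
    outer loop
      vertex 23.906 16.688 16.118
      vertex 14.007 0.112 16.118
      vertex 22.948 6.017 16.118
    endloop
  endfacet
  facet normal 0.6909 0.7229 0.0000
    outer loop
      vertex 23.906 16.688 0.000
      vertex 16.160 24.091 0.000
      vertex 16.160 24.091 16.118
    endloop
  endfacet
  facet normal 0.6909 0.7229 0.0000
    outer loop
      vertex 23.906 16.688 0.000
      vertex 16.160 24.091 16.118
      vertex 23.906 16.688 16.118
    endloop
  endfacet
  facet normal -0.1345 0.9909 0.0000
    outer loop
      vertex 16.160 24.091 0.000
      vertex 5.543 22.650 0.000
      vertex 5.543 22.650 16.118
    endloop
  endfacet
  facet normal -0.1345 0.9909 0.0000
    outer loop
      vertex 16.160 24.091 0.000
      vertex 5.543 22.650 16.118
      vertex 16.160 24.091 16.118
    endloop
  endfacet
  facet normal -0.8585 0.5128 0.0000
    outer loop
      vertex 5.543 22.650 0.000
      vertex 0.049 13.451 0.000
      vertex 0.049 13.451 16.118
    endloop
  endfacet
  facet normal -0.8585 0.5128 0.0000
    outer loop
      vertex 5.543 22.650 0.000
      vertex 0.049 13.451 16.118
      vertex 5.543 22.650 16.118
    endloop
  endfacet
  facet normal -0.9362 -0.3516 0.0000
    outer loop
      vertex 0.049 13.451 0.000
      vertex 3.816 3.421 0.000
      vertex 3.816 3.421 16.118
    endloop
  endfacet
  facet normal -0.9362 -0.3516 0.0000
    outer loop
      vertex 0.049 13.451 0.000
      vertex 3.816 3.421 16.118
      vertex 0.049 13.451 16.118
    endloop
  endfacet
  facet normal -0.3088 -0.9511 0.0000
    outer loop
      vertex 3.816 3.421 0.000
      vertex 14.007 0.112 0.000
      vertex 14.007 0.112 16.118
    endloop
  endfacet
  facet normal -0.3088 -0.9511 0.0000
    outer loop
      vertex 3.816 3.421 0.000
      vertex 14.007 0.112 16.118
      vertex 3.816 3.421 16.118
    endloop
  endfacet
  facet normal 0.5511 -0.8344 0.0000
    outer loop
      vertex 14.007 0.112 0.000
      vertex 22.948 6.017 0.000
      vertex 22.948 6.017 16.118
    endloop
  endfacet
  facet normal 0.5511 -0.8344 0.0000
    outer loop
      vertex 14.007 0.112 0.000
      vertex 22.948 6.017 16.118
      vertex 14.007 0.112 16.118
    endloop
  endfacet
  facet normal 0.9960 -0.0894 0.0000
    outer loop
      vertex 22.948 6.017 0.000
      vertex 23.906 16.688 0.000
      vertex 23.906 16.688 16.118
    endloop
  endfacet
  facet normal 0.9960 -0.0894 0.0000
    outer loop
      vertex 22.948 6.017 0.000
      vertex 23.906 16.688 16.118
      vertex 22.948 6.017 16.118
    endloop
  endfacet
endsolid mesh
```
; perimeter-only toolpath
G21 ; units = mm
G90 ; absolute positioning
G28 ; home
; layer 1
G0 Z2.303
G0 X23.906 Y16.688
G1 X16.160 Y24.091
G1 X5.543 Y22.650
G1 X0.049 Y13.451
G1 X3.816 Y3.421
G1 X14.007 Y0.112
G1 X22.948 Y6.017
G1 X23.906 Y16.688
; layer 2
G0 Z4.605
G0 X23.906 Y16.688
G1 X16.160 Y24.091
G1 X5.543 Y22.650
G1 X0.049 Y13.451
G1 X3.816 Y3.421
G1 X14.007 Y0.112
G1 X22.948 Y6.017
G1 X23.906 Y16.688
; layer 3
G0 Z6.908
G0 X23.906 Y16.688
G1 X16.160 Y24.091
G1 X5.543 Y22.650
G1 X0.049 Y13.451
G1 X3.816 Y3.421
G1 X14.007 Y0.112
G1 X22.948 Y6.017
G1 X23.906 Y16.688
; layer 4
G0 Z9.210
G0 X23.906 Y16.688
G1 X16.160 Y24.091
G1 X5.543 Y22.650
G1 X0.049 Y13.451
G1 X3.816 Y3.421
G1 X14.007 Y0.112
G1 X22.948 Y6.017
G1 X23.906 Y16.688
; layer 5
G0 Z11.513
G0 X23.906 Y16.688
G1 X16.160 Y24.091
G1 X5.543 Y22.650
G1 X0.049 Y13.451
G1 X3.816 Y3.421
G1 X14.007 Y0.112
G1 X22.948 Y6.017
G1 X23.906 Y16.688
; layer 6
G0 Z13.815
G0 X23.906 Y16.688
G1 X16.160 Y24.091
G1 X5.543 Y22.650
G1 X0.049 Y13.451
G1 X3.816 Y3.421
G1 X14.007 Y0.112
G1 X22.948 Y6.017
G1 X23.906 Y16.688
; layer 7
G0 Z16.118
G0 X23.906 Y16.688
G1 X16.160 Y24.091
G1 X5.543 Y22.650
G1 X0.049 Y13.451
G1 X3.816 Y3.421
G1 X14.007 Y0.112
G1 X22.948 Y6.017
G1 X23.906 Y16.688
M2 ; end

The solid is a regular 7-sided prism (a cylinder approximated with 7 flat sides), circumscribed radius ≈ 12.3 mm, height ≈ 16.1 mm. Slicing at Δz = 2.303 mm — 7 equal slices spanning the solid's height, so layer i sits at z = i·h/7 — gives 7 non-empty perimeters. Each is a 7-segment closed polygon; G0 lifts to the layer z and rapids to the start vertex, then G1 traces the edges.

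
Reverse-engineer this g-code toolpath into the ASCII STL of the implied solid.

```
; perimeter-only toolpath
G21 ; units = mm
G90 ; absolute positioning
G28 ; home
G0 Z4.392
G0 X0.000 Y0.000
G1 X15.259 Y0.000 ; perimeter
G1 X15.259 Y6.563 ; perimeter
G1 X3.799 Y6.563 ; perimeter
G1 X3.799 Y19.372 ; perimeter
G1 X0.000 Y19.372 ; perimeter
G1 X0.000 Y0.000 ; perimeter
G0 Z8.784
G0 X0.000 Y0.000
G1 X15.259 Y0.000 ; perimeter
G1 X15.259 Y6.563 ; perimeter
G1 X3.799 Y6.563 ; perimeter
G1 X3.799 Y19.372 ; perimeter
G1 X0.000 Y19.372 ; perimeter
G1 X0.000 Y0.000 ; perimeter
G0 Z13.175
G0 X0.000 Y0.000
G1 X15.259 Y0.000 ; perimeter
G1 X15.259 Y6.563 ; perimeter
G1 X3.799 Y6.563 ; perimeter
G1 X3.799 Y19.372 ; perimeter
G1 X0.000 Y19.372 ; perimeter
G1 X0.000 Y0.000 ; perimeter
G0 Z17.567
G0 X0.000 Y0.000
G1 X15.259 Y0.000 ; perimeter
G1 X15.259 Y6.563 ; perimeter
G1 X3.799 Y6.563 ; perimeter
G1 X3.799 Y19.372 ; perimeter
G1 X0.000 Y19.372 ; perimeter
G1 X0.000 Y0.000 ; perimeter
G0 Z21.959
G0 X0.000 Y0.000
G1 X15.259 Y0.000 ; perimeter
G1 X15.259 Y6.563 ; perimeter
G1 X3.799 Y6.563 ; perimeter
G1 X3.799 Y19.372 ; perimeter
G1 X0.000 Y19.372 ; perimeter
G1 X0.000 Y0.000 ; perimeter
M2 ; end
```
solid part
  facet normal 0.0000 0.0000 -1.0000
    outer loop
      vertex 15.259 6.563 0.000
      vertex 15.259 0.000 0.000
      vertex 0.000 0.000 0.000
    endloop
  endfacet
  facet normal 0.0000 0.0000 -1.0000
    outer loop
      vertex 3.799 6.563 0.000
      vertex 15.259 6.563 0.000
      vertex 0.000 0.000 0.000
    endloop
  endfacet
  facet normal 0.0000 0.0000 -1.0000
    outer loop
      vertex 3.799 19.372 0.000
      vertex 3.799 6.563 0.000
      vertex 0.000 0.000 0.000
    endloop
  endfacet
  facet normal 0.0000 0.0000 -1.0000
    outer loop
      vertex 0.000 19.372 0.000
      vertex 3.799 19.372 0.000
      vertex 0.000 0.000 0.000
    endloop
  endfacet
  facet normal 0.0000 0.0000 1.0000
    outer loop
      vertex 0.000 0.000 21.959
      vertex 15.259 0.000 21.959
      vertex 15.259 6.563 21.959
    endloop
  endfacet
  facet normal 0.0000 0.0000 1.0000
    outer loop
      vertex 0.000 0.000 21.959
      vertex 15.259 6.563 21.959
      vertex 3.799 6.563 21.959
    endloop
  endfacet
  facet normal 0.0000 0.0000 1.0000
    outer loop
      vertex 0.000 0.000 21.959
      vertex 3.799 6.563 21.959
      vertex 3.799 19.372 21.959
    endloop
  endfacet
  facet normal 0.0000 0.0000 1.0000
    outer loop
      vertex 0.000 0.000 21.959
      vertex 3.799 19.372 21.959
      vertex 0.000 19.372 21.959
    endloop
  endfacet
  facet normal 0.0000 -1.0000 0.0000
    outer loop
      vertex 0.000 0.000 0.000
      vertex 15.259 0.000 0.000
      vertex 15.259 0.000 21.959
    endloop
  endfacet
  facet normal 0.0000 -1.0000 0.0000
    outer loop
      vertex 0.000 0.000 0.000
      vertex 15.259 0.000 21.959
      vertex 0.000 0.000 21.959
    endloop
  endfacet
  facet normal 1.0000 0.0000 0.0000
    outer loop
      vertex 15.259 0.000 0.000
      vertex 15.259 6.563 0.000
      vertex 15.259 6.563 21.959
    endloop
  endfacet
  facet normal 1.0000 0.0000 0.0000
    outer loop
      vertex 15.259 0.000 0.000
      vertex 15.259 6.563 21.959
      vertex 15.259 0.000 21.959
    endloop
  endfacet
  facet normal 0.0000 1.0000 0.0000
    outer loop
      vertex 15.259 6.563 0.000
      vertex 3.799 6.563 0.000
      vertex 3.799 6.563 21.959
    endloop
  endfacet
  facet normal 0.0000 1.0000 0.0000
    outer loop
      vertex 15.259 6.563 0.000
      vertex 3.799 6.563 21.959
      vertex 15.259 6.563 21.959
    endloop
  endfacet
  facet normal 1.0000 0.0000 0.0000
    outer loop
      vertex 3.799 6.563 0.000
      vertex 3.799 19.372 0.000
      vertex 3.799 19.372 21.959
    endloop
  endfacet
  facet normal 1.0000 0.0000 0.0000
    outer loop
      vertex 3.799 6.563 0.000
      vertex 3.799 19.372 21.959
      vertex 3.799 6.563 21.959
    endloop
  endfacet
  facet normal 0.0000 1.0000 0.0000
    outer loop
      vertex 3.799 19.372 0.000
      vertex 0.000 19.372 0.000
      vertex 0.000 19.372 21.959
    endloop
  endfacet
  facet normal 0.0000 1.0000 0.0000
    outer loop
      vertex 3.799 19.372 0.000
      vertex 0.000 19.372 21.959
      vertex 3.799 19.372 21.959
    endloop
  endfacet
  facet normal -1.0000 0.0000 0.0000
    outer loop
      vertex 0.000 19.372 0.000
      vertex 0.000 0.000 0.000
      vertex 0.000 0.000 21.959
    endloop
  endfacet
  facet normal -1.0000 0.0000 0.0000
    outer loop
      vertex 0.000 19.372 0.000
      vertex 0.000 0.000 21.959
      vertex 0.000 19.372 21.959
    endloop
  endfacet
endsolid part

The G0 Z moves step by Δz≈4.392 mm. Every layer's G1 loop is the same polygon, so the solid is a straight extrusion of it from z=0 to z≈22. Closing with flat bottom and top caps and triangulating gives 20 facets — an L-shaped prism: outer 15.3 × 19.4 mm, arm thicknesses ≈ 6.56 mm (horizontal) and 3.8 mm (vertical), extruded 22 mm in z.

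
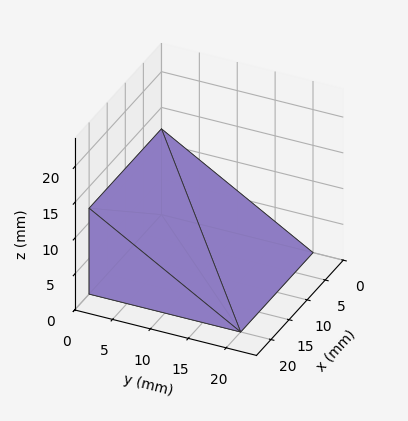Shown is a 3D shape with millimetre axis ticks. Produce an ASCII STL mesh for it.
Reading the render: the shape is a wedge (ramp): 20 × 20 mm base, rising to 12 mm along the y=0 edge and sloping linearly to z=0 at y=20 (dimensions read to the nearest mm from the axis ticks). For the STL, each face is triangulated and given an outward normal.

solid part
  facet normal 0.0000 0.0000 -1.0000
    outer loop
      vertex 20.00 20.00 0.00
      vertex 20.00 0.00 0.00
      vertex 0.00 0.00 0.00
    endloop
  endfacet
  facet normal 0.0000 0.0000 -1.0000
    outer loop
      vertex 0.00 20.00 0.00
      vertex 20.00 20.00 0.00
      vertex 0.00 0.00 0.00
    endloop
  endfacet
  facet normal 0.0000 -1.0000 0.0000
    outer loop
      vertex 0.00 0.00 0.00
      vertex 20.00 0.00 0.00
      vertex 20.00 0.00 12.00
    endloop
  endfacet
  facet normal 0.0000 -1.0000 0.0000
    outer loop
      vertex 0.00 0.00 0.00
      vertex 20.00 0.00 12.00
      vertex 0.00 0.00 12.00
    endloop
  endfacet
  facet normal 0.0000 0.5145 0.8575
    outer loop
      vertex 0.00 0.00 12.00
      vertex 20.00 0.00 12.00
      vertex 20.00 20.00 0.00
    endloop
  endfacet
  facet normal 0.0000 0.5145 0.8575
    outer loop
      vertex 0.00 0.00 12.00
      vertex 20.00 20.00 0.00
      vertex 0.00 20.00 0.00
    endloop
  endfacet
  facet normal -1.0000 0.0000 0.0000
    outer loop
      vertex 0.00 0.00 12.00
      vertex 0.00 20.00 0.00
      vertex 0.00 0.00 0.00
    endloop
  endfacet
  facet normal 1.0000 0.0000 0.0000
    outer loop
      vertex 20.00 0.00 0.00
      vertex 20.00 20.00 0.00
      vertex 20.00 0.00 12.00
    endloop
  endfacet
endsolid part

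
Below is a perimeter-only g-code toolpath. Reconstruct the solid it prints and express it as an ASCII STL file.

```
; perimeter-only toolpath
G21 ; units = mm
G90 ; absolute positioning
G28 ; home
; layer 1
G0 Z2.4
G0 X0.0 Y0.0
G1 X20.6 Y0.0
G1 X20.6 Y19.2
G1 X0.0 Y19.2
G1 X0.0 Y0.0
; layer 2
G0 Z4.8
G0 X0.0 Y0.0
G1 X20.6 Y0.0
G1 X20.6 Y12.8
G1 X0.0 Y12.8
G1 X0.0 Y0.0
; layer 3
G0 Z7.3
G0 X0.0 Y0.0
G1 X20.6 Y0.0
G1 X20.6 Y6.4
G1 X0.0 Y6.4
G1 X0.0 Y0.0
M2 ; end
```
solid part
  facet normal 0.0000 0.0000 -1.0000
    outer loop
      vertex 20.6 25.6 0.0
      vertex 20.6 0.0 0.0
      vertex 0.0 0.0 0.0
    endloop
  endfacet
  facet normal 0.0000 0.0000 -1.0000
    outer loop
      vertex 0.0 25.6 0.0
      vertex 20.6 25.6 0.0
      vertex 0.0 0.0 0.0
    endloop
  endfacet
  facet normal 0.0000 -1.0000 0.0000
    outer loop
      vertex 0.0 0.0 0.0
      vertex 20.6 0.0 0.0
      vertex 20.6 0.0 9.7
    endloop
  endfacet
  facet normal 0.0000 -1.0000 0.0000
    outer loop
      vertex 0.0 0.0 0.0
      vertex 20.6 0.0 9.7
      vertex 0.0 0.0 9.7
    endloop
  endfacet
  facet normal 0.0000 0.3543 0.9351
    outer loop
      vertex 0.0 0.0 9.7
      vertex 20.6 0.0 9.7
      vertex 20.6 25.6 0.0
    endloop
  endfacet
  facet normal 0.0000 0.3543 0.9351
    outer loop
      vertex 0.0 0.0 9.7
      vertex 20.6 25.6 0.0
      vertex 0.0 25.6 0.0
    endloop
  endfacet
  facet normal -1.0000 0.0000 0.0000
    outer loop
      vertex 0.0 0.0 9.7
      vertex 0.0 25.6 0.0
      vertex 0.0 0.0 0.0
    endloop
  endfacet
  facet normal 1.0000 0.0000 0.0000
    outer loop
      vertex 20.6 0.0 0.0
      vertex 20.6 25.6 0.0
      vertex 20.6 0.0 9.7
    endloop
  endfacet
endsolid part

The G0 Z moves step by Δz≈2.4 mm. The G1 loops shrink linearly with z, so the solid tapers from its base footprint up to z≈9.7. Closing with a flat bottom cap and the tapered top and triangulating gives 8 facets — a wedge (ramp): 20.6 × 25.6 mm base, rising to 9.7 mm along the y=0 edge and sloping linearly to z=0 at y=25.6.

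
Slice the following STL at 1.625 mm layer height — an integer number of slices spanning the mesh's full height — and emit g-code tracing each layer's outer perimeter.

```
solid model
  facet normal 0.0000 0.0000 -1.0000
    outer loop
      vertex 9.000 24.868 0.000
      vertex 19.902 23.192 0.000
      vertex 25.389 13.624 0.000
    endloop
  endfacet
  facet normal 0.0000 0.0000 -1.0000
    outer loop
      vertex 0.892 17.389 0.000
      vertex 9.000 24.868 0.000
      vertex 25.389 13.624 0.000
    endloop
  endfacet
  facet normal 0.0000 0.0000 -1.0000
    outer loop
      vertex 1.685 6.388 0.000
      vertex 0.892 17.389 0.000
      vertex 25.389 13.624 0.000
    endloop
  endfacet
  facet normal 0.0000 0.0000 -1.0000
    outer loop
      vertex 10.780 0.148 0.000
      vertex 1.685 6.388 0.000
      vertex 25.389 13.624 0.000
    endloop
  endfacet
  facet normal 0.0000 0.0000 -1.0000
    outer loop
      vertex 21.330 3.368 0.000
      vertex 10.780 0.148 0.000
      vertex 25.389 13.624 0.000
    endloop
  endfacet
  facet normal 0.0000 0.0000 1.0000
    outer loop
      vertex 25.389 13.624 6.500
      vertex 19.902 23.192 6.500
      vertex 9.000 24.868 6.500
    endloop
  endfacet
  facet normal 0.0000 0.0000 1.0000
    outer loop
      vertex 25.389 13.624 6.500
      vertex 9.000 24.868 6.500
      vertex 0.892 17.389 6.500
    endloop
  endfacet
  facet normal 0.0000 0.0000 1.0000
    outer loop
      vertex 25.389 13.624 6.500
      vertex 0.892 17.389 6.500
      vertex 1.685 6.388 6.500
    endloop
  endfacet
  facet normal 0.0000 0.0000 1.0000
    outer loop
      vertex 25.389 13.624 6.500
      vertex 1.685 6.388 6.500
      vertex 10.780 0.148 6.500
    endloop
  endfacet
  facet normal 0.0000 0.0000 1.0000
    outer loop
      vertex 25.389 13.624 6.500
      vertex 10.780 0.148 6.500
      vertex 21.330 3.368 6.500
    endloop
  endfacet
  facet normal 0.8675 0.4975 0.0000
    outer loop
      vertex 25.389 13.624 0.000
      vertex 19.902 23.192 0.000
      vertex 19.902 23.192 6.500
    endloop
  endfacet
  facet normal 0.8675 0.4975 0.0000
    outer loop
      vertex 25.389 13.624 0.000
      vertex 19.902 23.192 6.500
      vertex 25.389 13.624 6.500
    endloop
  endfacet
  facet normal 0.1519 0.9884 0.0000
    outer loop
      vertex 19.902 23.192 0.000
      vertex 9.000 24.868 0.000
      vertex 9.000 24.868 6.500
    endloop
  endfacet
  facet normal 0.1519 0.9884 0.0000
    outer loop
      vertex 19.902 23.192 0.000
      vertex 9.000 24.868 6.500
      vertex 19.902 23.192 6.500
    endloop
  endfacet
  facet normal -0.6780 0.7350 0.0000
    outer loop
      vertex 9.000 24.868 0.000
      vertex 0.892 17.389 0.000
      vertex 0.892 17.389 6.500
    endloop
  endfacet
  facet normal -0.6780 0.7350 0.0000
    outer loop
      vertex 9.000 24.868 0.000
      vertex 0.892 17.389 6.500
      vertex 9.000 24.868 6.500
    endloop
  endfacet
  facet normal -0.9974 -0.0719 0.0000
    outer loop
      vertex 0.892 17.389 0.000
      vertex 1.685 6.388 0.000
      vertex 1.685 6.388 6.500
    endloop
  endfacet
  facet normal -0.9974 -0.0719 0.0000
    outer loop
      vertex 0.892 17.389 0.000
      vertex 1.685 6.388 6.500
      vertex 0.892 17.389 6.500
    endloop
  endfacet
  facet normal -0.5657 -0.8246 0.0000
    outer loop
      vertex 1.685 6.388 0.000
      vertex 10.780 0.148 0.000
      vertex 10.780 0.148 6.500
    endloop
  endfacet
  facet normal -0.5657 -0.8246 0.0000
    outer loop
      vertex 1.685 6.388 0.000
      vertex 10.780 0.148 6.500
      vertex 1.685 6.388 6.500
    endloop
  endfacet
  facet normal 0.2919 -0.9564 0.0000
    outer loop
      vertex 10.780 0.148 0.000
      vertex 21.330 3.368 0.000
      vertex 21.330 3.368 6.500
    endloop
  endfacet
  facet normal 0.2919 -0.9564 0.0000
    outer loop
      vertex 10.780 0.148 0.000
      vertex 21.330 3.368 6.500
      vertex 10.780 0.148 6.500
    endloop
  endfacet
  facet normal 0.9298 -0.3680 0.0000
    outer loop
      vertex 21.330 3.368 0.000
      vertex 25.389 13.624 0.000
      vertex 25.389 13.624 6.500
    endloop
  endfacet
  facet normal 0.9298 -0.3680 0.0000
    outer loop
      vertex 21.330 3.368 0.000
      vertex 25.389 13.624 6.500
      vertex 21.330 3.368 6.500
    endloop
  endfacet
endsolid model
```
; perimeter-only toolpath
G21 ; units = mm
G90 ; absolute positioning
G28 ; home
; layer 1
G0 Z1.625
G0 X25.389 Y13.624
G1 X19.902 Y23.192
G1 X9.000 Y24.868
G1 X0.892 Y17.389
G1 X1.685 Y6.388
G1 X10.780 Y0.148
G1 X21.330 Y3.368
G1 X25.389 Y13.624
; layer 2
G0 Z3.250
G0 X25.389 Y13.624
G1 X19.902 Y23.192
G1 X9.000 Y24.868
G1 X0.892 Y17.389
G1 X1.685 Y6.388
G1 X10.780 Y0.148
G1 X21.330 Y3.368
G1 X25.389 Y13.624
; layer 3
G0 Z4.875
G0 X25.389 Y13.624
G1 X19.902 Y23.192
G1 X9.000 Y24.868
G1 X0.892 Y17.389
G1 X1.685 Y6.388
G1 X10.780 Y0.148
G1 X21.330 Y3.368
G1 X25.389 Y13.624
; layer 4
G0 Z6.500
G0 X25.389 Y13.624
G1 X19.902 Y23.192
G1 X9.000 Y24.868
G1 X0.892 Y17.389
G1 X1.685 Y6.388
G1 X10.780 Y0.148
G1 X21.330 Y3.368
G1 X25.389 Y13.624
M2 ; end

The solid is a regular 7-sided prism (a cylinder approximated with 7 flat sides), circumscribed radius ≈ 12.7 mm, height ≈ 6.5 mm. Slicing at Δz = 1.625 mm — 4 equal slices spanning the solid's height, so layer i sits at z = i·h/4 — gives 4 non-empty perimeters. Each is a 7-segment closed polygon; G0 lifts to the layer z and rapids to the start vertex, then G1 traces the edges.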